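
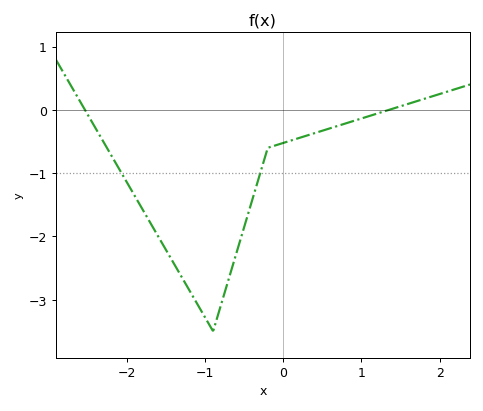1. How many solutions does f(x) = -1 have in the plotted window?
2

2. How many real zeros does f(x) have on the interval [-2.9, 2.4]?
2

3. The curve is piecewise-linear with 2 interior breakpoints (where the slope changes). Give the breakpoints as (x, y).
(-0.9, -3.5); (-0.2, -0.6)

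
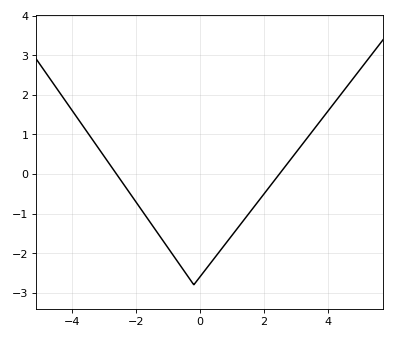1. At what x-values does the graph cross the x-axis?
-2.62, 2.48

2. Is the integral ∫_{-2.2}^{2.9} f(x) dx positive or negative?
negative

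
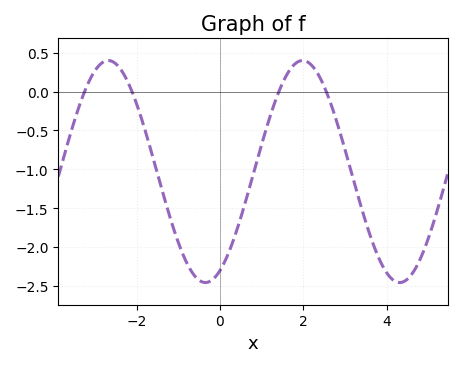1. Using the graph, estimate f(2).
0.399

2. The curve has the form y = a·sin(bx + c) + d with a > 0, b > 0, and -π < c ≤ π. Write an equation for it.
y = 1.43sin(1.35x - 1.1) - 1.03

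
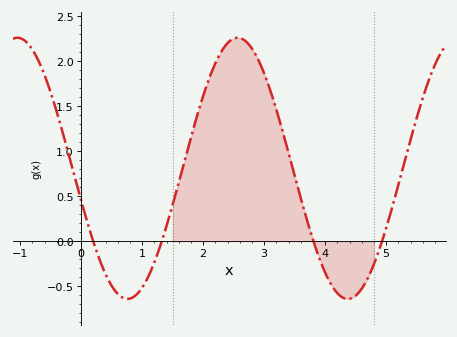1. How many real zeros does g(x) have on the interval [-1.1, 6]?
4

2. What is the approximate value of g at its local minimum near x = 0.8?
-0.64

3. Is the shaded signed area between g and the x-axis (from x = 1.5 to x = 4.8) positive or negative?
positive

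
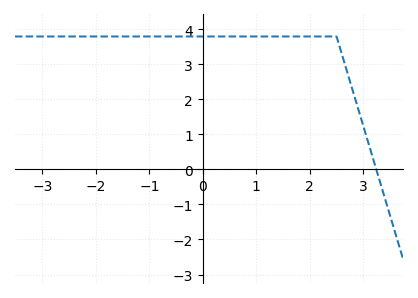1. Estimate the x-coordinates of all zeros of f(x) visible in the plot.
3.24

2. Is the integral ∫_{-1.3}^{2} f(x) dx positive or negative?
positive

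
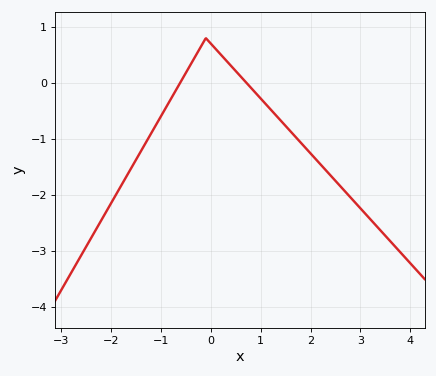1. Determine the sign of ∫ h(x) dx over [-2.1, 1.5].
negative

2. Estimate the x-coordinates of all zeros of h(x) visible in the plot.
-0.616, 0.716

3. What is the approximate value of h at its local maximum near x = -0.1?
0.799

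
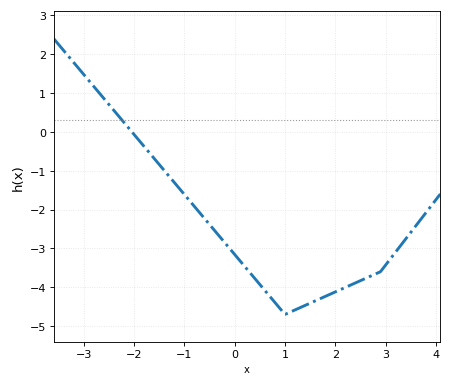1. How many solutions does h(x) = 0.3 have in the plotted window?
1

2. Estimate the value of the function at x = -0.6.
-2.2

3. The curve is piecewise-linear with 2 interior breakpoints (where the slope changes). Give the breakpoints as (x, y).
(1, -4.7); (2.9, -3.6)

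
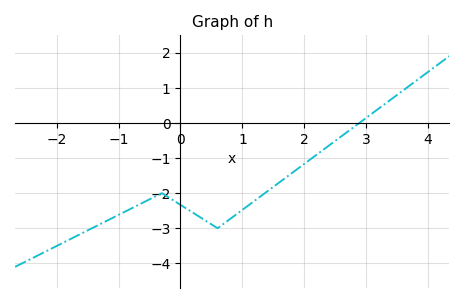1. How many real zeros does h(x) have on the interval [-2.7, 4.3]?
1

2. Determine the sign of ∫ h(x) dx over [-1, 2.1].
negative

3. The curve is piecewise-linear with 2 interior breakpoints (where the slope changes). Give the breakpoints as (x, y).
(-0.3, -2); (0.6, -3)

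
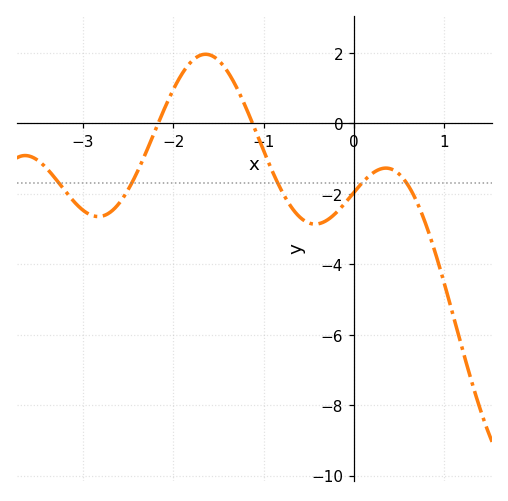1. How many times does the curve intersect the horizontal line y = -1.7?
5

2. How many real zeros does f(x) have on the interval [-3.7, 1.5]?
2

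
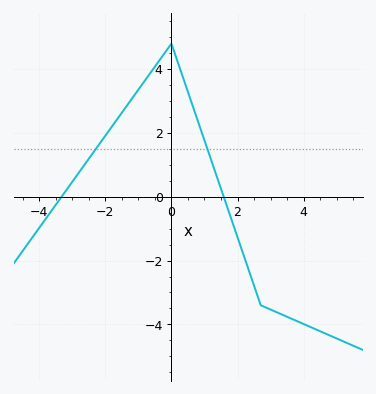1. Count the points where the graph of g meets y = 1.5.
2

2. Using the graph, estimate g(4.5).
-4.2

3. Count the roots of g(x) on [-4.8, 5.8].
2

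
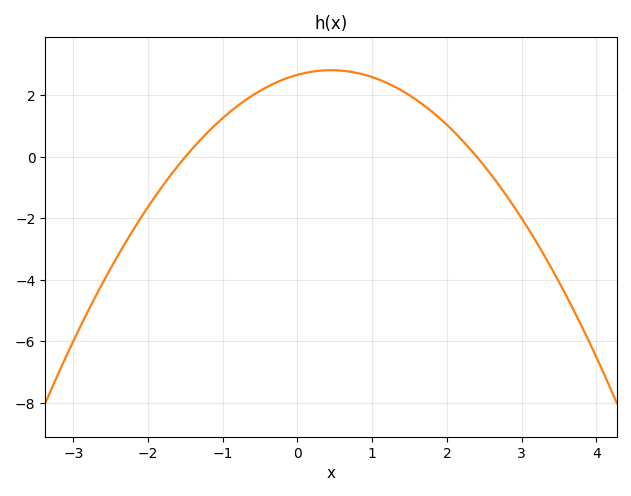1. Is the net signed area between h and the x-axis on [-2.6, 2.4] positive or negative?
positive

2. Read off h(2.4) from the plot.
0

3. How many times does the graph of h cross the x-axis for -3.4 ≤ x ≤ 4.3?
2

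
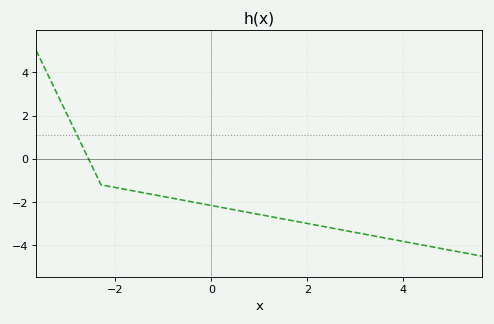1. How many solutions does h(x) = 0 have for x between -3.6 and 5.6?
1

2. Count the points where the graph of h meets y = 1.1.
1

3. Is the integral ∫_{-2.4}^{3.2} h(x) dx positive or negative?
negative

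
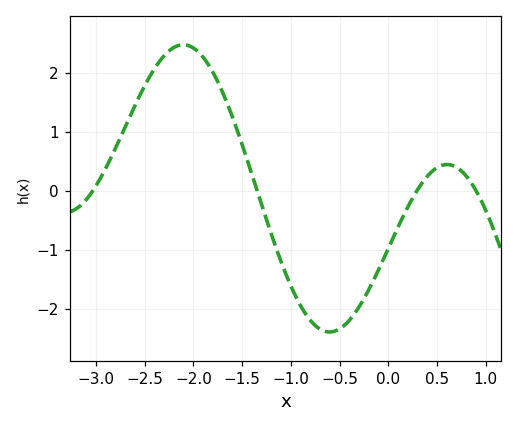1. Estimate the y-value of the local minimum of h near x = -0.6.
-2.4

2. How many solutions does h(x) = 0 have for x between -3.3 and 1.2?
4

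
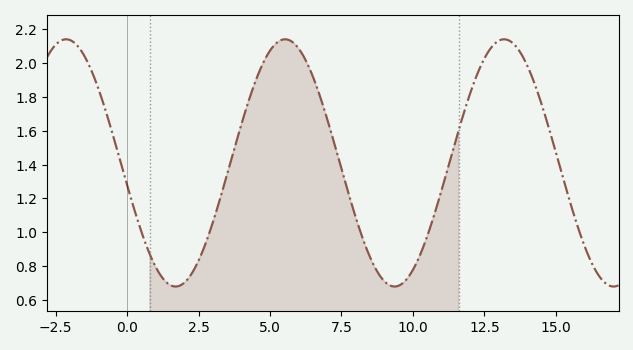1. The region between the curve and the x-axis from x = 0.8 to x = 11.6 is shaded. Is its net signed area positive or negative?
positive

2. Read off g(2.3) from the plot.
0.767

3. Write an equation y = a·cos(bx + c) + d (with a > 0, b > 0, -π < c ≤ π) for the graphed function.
y = 0.73cos(0.82x + 1.75) + 1.41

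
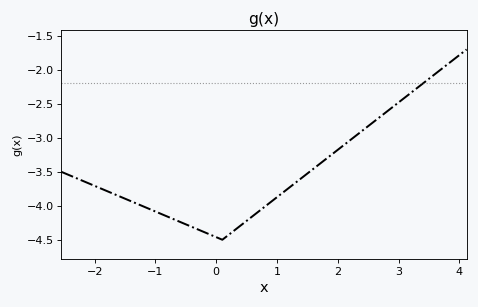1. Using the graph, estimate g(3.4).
-2.2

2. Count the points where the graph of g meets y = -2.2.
1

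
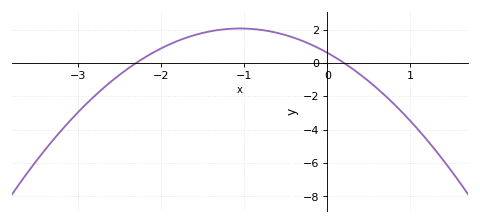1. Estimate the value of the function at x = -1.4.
1.9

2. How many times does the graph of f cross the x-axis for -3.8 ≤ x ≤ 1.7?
2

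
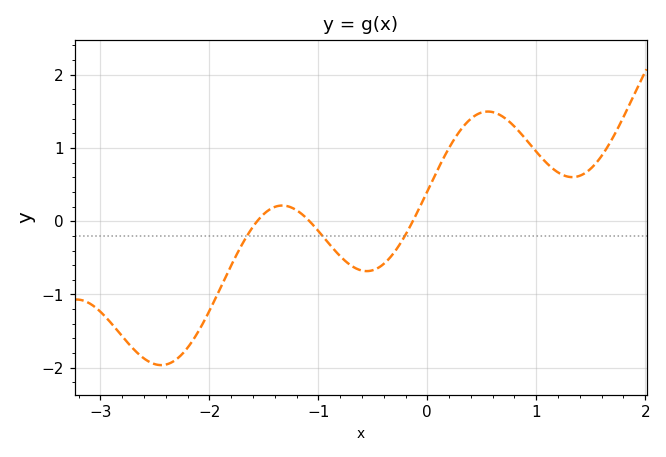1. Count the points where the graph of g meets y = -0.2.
3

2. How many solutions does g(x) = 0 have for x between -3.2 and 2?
3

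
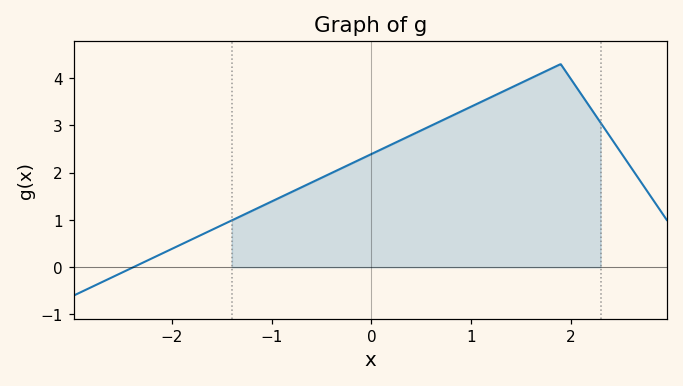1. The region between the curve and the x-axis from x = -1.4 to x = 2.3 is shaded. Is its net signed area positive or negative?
positive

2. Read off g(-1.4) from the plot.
1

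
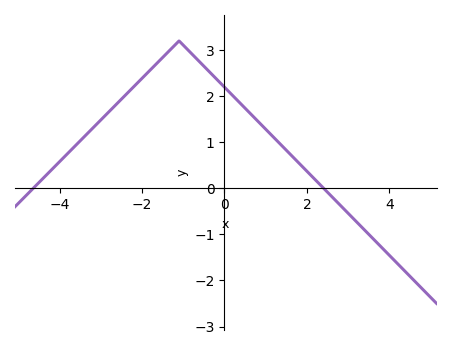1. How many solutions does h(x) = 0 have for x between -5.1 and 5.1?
2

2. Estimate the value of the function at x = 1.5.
0.8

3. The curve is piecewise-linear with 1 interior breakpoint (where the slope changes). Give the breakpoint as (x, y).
(-1.1, 3.2)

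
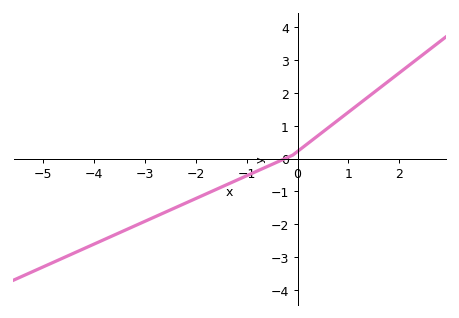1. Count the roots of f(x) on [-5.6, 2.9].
1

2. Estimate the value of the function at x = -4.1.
-2.67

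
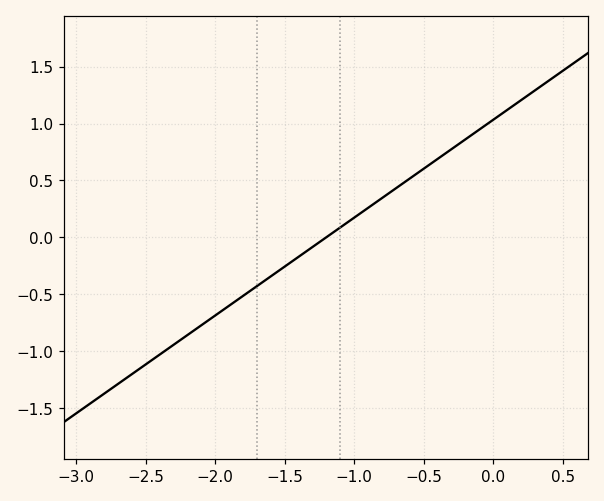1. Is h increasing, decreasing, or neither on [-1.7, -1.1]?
increasing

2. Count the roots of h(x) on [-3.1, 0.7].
1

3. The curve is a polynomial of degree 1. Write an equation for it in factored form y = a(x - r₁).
y = 0.86(x + 1.2)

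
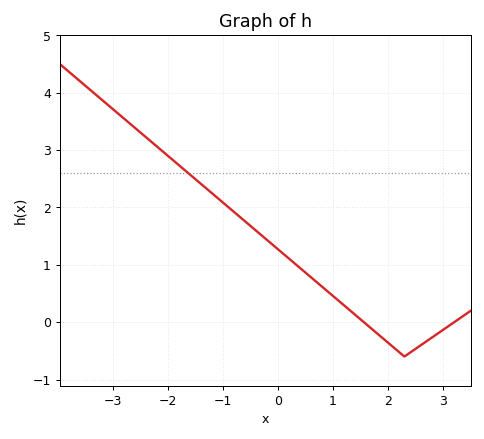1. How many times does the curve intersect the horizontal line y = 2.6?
1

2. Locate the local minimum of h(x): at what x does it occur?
2.3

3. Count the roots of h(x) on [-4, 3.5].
2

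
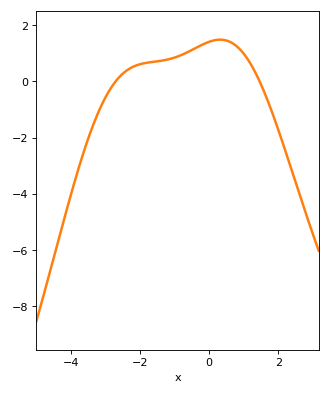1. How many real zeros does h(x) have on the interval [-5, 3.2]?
2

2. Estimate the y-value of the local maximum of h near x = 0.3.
1.49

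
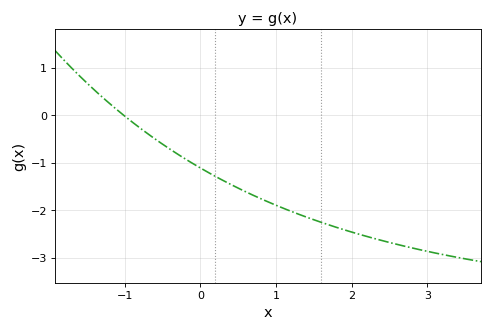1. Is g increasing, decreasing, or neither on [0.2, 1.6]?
decreasing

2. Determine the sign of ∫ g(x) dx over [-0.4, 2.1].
negative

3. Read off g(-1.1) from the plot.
0.1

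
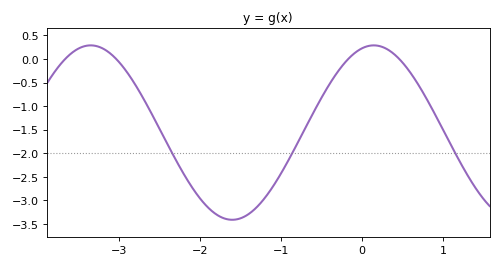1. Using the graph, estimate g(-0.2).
-0.05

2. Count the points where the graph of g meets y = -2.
3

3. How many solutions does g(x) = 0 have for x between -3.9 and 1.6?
4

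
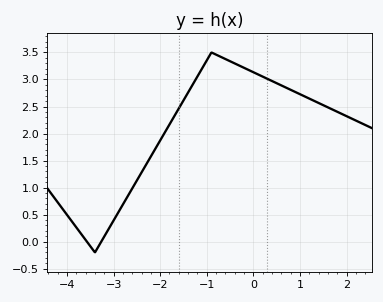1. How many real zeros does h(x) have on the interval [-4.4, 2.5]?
2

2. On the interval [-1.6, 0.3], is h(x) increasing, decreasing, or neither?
neither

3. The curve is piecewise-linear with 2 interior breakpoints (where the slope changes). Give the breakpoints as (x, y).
(-3.4, -0.2); (-0.9, 3.5)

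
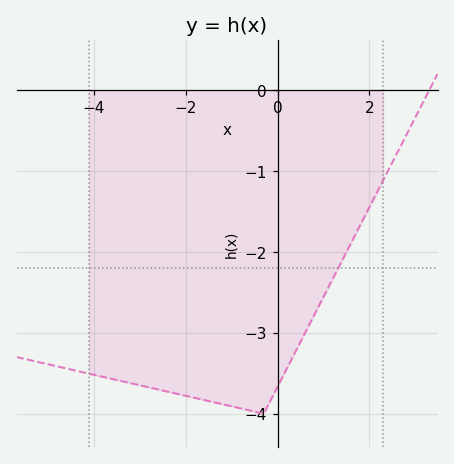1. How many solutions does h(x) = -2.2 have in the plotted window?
1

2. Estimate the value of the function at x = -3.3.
-3.61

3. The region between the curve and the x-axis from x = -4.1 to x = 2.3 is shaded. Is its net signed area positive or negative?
negative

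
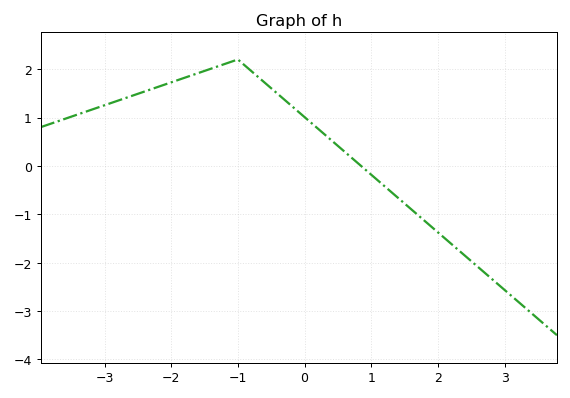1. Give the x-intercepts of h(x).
0.8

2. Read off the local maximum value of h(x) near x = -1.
2.2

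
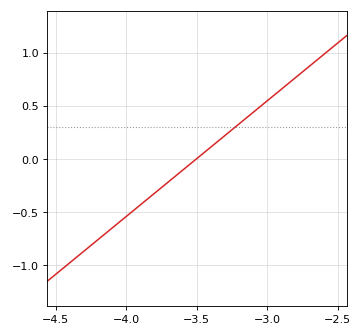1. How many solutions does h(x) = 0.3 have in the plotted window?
1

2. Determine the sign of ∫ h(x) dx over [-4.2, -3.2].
negative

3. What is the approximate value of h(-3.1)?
0.436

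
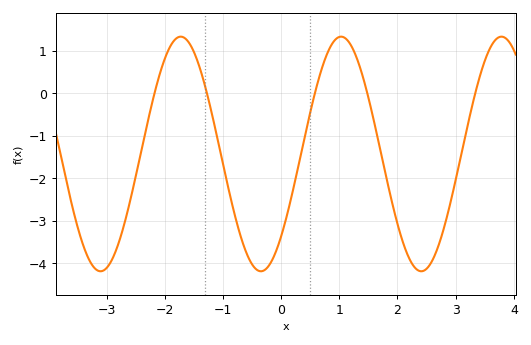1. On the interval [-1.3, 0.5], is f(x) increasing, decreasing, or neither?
neither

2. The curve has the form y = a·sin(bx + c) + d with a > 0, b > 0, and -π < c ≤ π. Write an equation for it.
y = 2.76sin(2.3x - 0.78) - 1.43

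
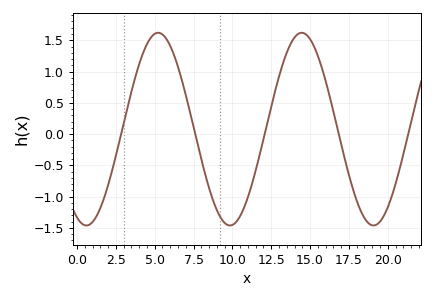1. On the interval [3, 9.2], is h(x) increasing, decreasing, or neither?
neither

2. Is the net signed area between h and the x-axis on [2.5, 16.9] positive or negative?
positive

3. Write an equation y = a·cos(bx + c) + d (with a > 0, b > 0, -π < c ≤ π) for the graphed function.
y = 1.54cos(0.68x + 2.73) + 0.08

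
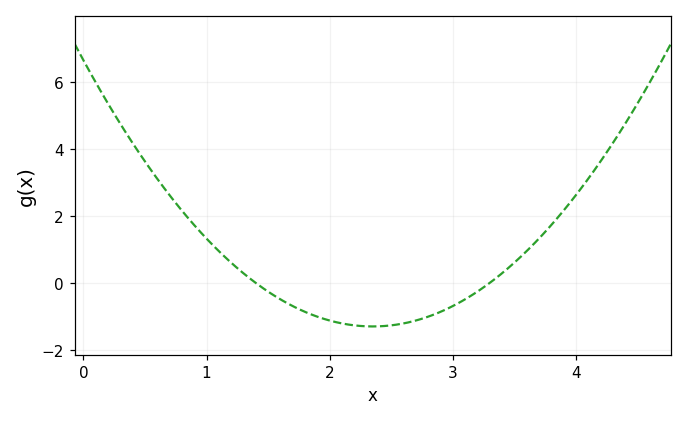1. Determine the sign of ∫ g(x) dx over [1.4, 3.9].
negative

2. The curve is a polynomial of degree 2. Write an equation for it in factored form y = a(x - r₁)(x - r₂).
y = 1.44(x - 1.4)(x - 3.3)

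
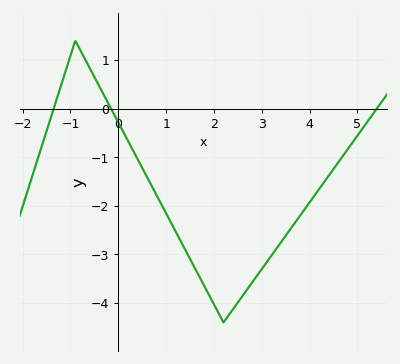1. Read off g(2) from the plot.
-4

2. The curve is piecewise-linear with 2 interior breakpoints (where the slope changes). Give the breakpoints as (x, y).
(-0.9, 1.4); (2.2, -4.4)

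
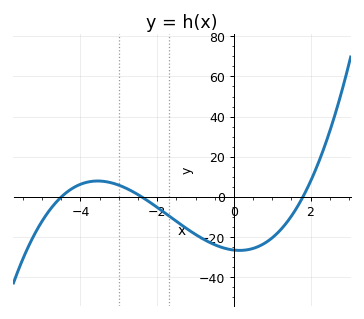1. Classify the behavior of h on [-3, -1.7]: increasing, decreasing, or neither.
decreasing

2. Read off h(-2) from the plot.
-5.17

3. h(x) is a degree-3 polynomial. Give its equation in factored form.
y = 1.36(x + 4.5)(x + 2.4)(x - 1.8)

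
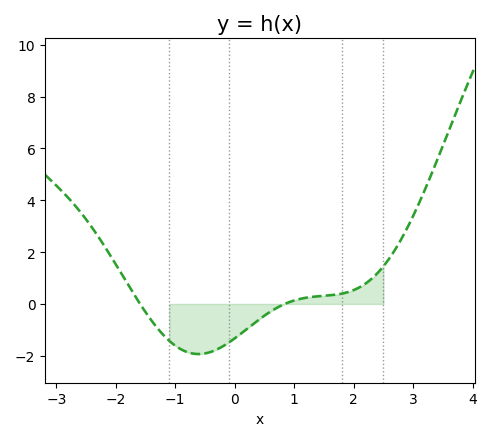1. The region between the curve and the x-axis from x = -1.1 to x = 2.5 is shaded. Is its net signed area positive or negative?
negative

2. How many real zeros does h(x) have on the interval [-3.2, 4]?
2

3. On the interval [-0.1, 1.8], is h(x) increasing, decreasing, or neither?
increasing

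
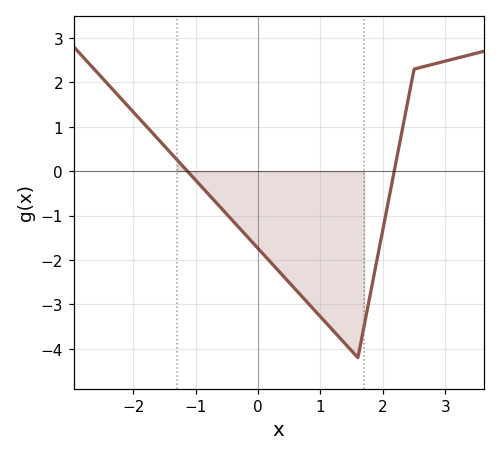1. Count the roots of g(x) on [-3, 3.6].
2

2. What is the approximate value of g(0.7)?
-2.8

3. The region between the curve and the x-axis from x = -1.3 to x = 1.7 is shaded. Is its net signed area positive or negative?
negative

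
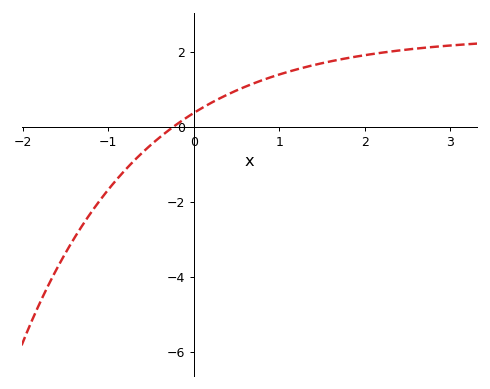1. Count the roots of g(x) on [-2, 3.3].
1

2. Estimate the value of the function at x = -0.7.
-0.899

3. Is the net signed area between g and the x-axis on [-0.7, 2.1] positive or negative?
positive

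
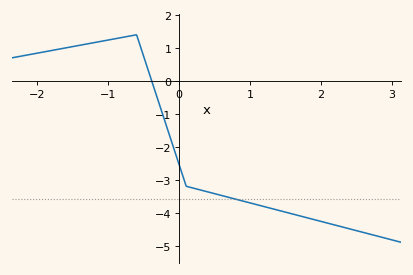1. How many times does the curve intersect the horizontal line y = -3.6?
1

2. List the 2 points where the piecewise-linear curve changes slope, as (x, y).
(-0.6, 1.4); (0.1, -3.2)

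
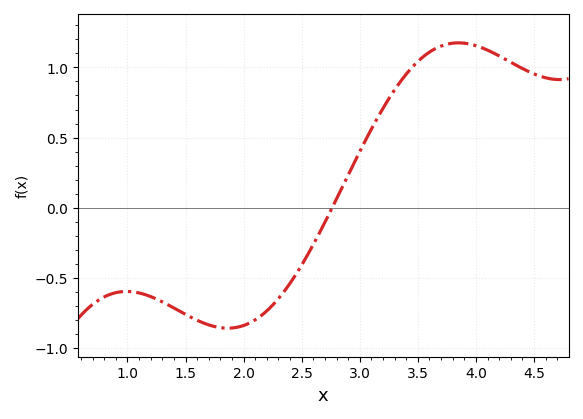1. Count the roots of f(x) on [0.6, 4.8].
1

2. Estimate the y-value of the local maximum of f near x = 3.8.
1.15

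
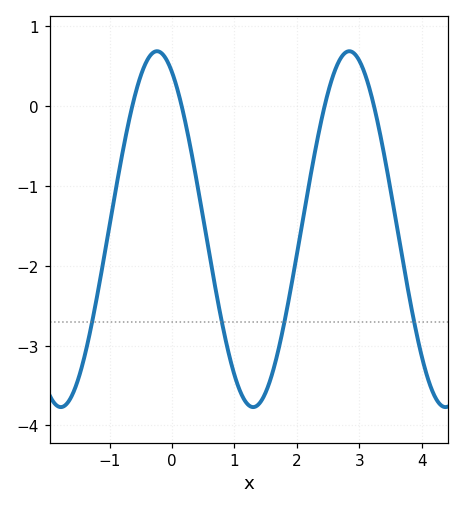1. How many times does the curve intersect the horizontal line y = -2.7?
4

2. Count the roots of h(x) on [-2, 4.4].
4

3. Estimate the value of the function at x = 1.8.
-2.7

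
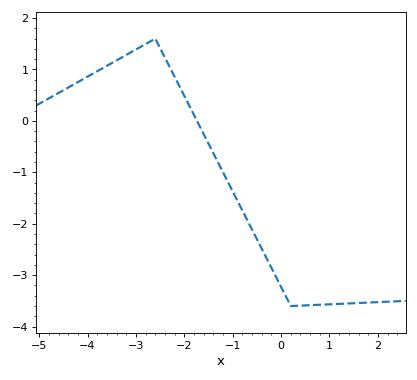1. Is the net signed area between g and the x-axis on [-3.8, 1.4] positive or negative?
negative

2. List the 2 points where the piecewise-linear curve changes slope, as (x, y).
(-2.6, 1.6); (0.2, -3.6)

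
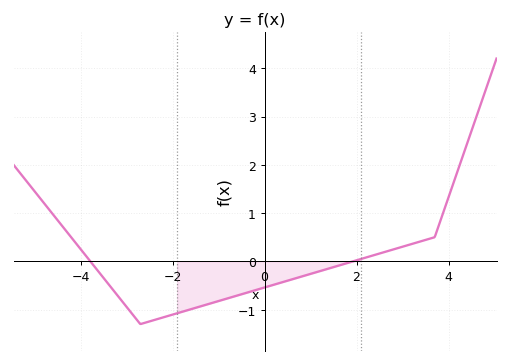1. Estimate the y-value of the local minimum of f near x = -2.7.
-1.3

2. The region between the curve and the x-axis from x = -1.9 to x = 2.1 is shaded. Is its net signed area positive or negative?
negative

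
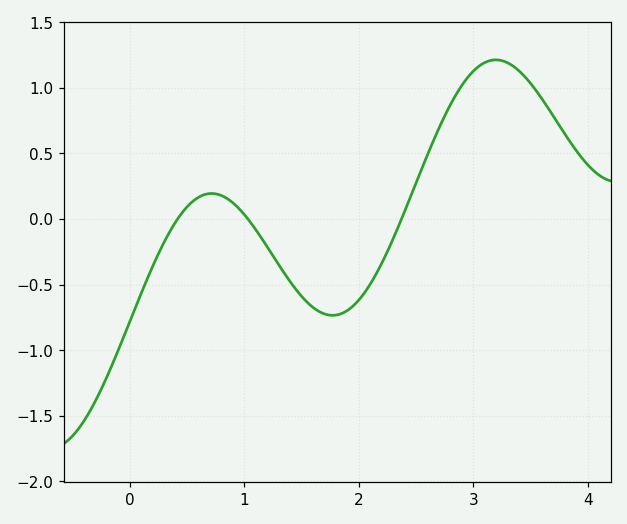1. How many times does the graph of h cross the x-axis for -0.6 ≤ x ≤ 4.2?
3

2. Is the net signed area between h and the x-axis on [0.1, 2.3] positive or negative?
negative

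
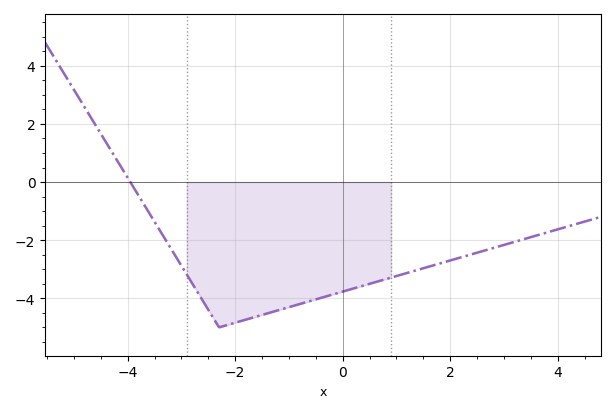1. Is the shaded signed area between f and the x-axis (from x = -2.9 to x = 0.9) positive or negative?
negative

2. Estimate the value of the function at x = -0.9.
-4.25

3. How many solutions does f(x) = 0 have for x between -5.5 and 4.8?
1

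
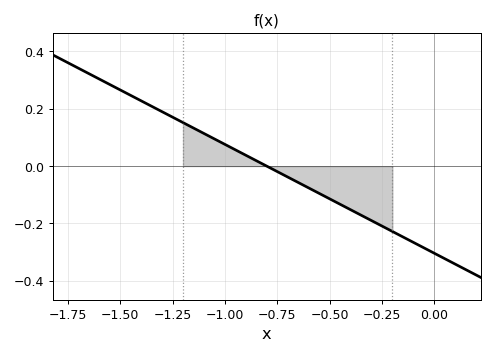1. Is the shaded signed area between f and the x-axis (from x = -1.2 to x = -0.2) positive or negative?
negative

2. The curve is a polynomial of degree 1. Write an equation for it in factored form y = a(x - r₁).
y = -0.38(x + 0.8)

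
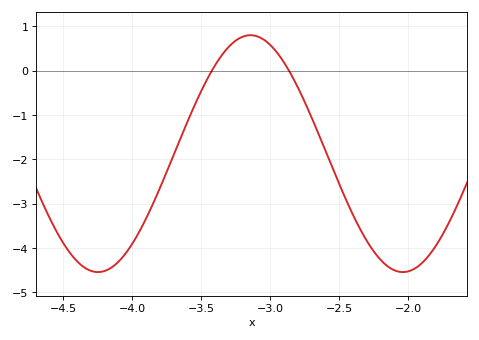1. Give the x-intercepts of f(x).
-3.42, -2.86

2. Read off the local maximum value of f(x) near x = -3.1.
0.8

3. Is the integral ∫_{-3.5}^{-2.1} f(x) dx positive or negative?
negative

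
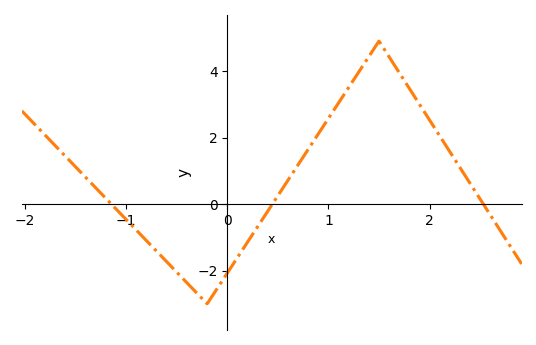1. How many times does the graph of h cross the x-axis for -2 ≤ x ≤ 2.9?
3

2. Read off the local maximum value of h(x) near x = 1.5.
4.9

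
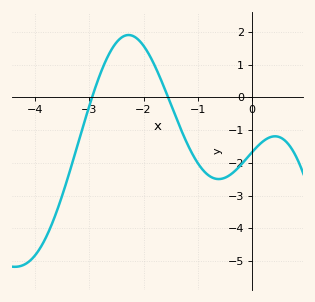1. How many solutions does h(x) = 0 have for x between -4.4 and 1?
2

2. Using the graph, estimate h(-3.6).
-3.5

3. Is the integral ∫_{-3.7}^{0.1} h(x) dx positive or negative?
negative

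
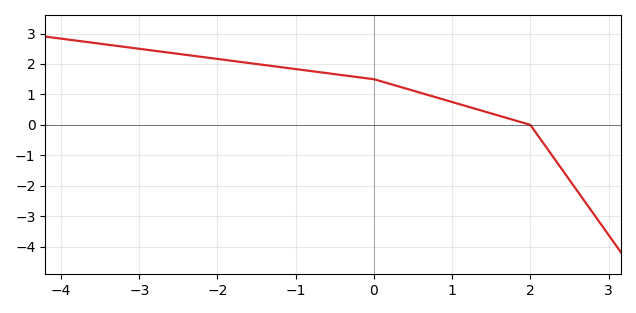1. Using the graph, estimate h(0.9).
0.8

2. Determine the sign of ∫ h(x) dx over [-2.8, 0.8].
positive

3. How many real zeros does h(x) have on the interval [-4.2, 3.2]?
1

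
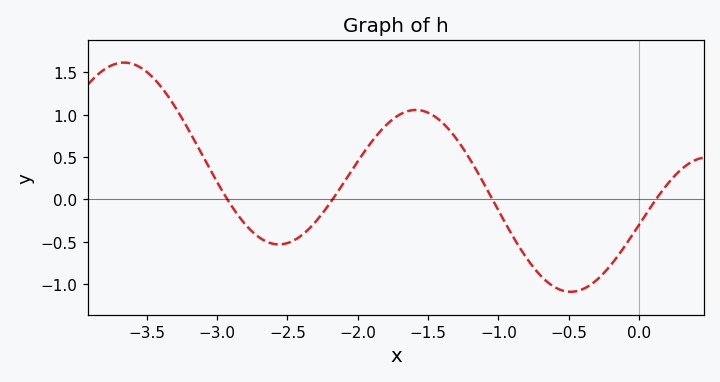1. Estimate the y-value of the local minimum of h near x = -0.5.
-1.1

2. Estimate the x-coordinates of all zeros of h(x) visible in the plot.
-2.9, -2.2, -1, 0.1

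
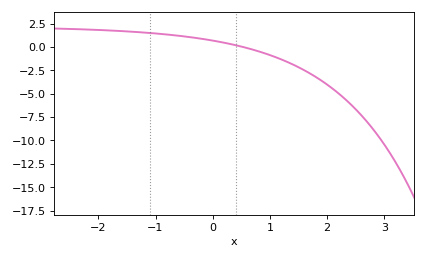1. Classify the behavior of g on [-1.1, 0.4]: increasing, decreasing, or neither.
decreasing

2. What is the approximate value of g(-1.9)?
1.79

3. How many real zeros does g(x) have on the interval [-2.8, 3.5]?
1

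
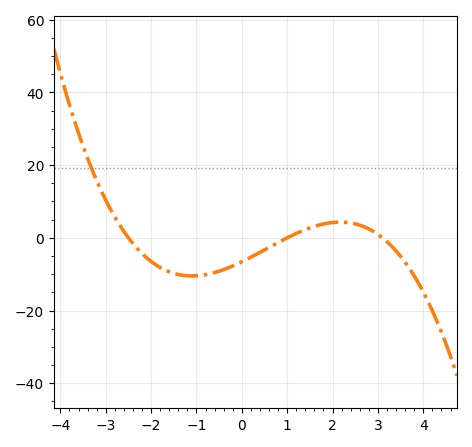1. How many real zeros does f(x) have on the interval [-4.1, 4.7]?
3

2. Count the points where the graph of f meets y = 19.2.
1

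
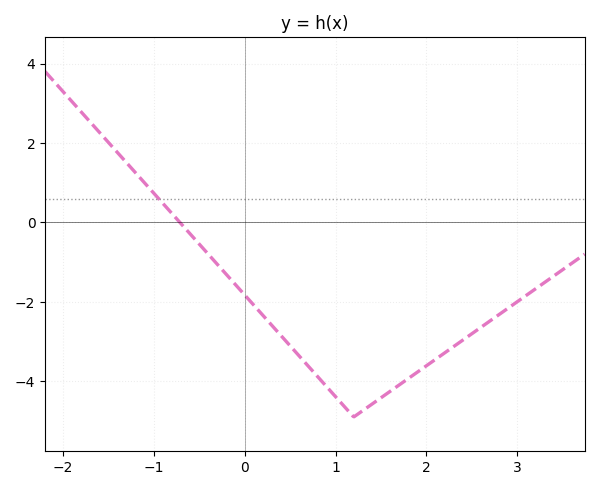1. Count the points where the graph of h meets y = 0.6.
1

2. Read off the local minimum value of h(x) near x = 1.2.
-4.8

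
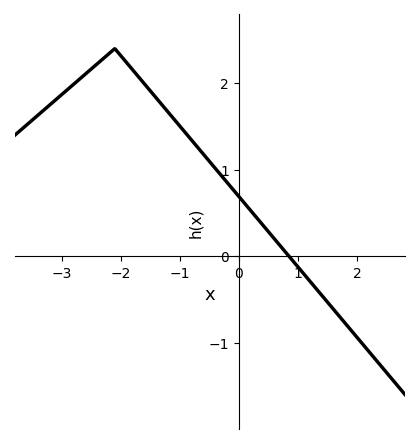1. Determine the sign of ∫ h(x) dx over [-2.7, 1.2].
positive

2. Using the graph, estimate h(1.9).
-0.9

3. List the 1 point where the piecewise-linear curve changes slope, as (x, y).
(-2.1, 2.4)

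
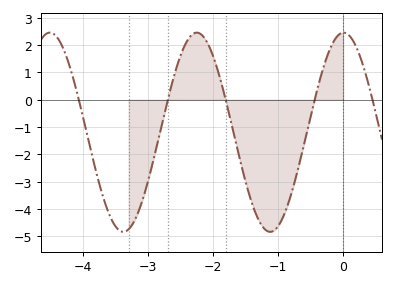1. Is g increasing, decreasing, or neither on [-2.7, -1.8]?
neither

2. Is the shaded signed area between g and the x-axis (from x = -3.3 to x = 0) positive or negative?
negative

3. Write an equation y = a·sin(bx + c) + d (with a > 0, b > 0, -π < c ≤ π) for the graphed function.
y = 3.64sin(2.78x + 1.55) - 1.19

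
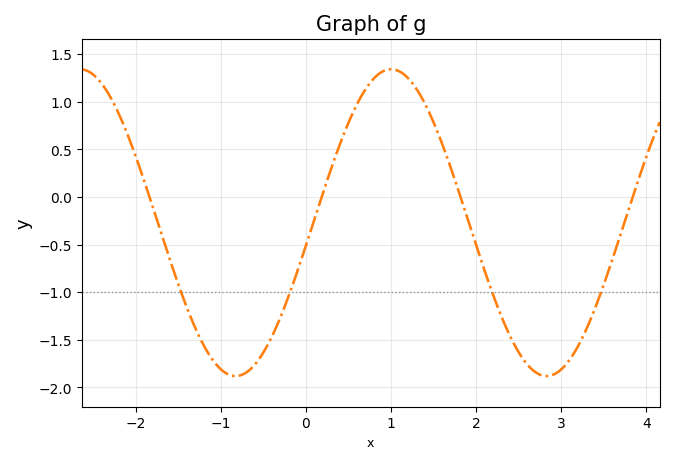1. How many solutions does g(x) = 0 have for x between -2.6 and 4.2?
4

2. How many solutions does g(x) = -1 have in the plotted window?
4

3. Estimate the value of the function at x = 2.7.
-1.85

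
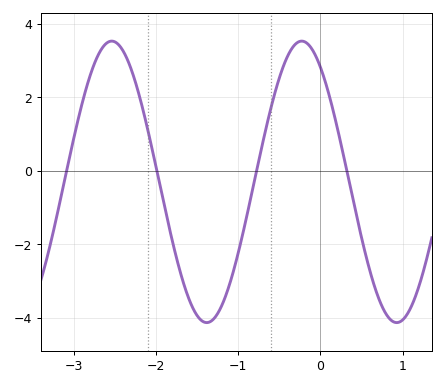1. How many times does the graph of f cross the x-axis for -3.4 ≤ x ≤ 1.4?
4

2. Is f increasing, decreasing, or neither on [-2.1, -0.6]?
neither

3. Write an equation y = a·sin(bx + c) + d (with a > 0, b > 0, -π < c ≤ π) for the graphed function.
y = 3.83sin(2.7x + 2.2) - 0.3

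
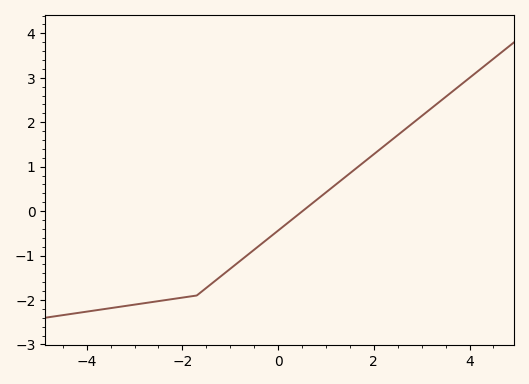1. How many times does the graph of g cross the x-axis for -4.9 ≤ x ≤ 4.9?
1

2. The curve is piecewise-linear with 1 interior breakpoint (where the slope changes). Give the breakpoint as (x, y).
(-1.7, -1.9)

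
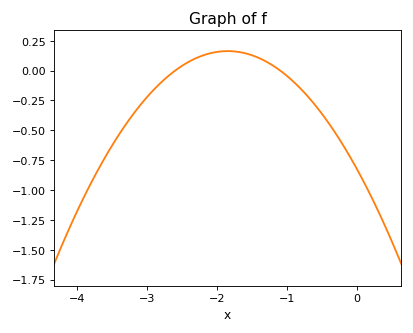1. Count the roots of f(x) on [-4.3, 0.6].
2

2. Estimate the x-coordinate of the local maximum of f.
-1.85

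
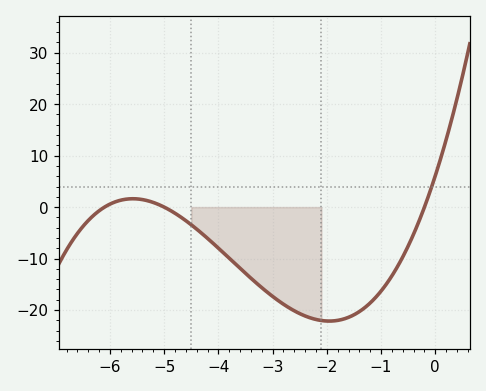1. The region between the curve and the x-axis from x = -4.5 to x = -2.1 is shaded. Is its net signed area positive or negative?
negative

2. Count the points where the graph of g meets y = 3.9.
1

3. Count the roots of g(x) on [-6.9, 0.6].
3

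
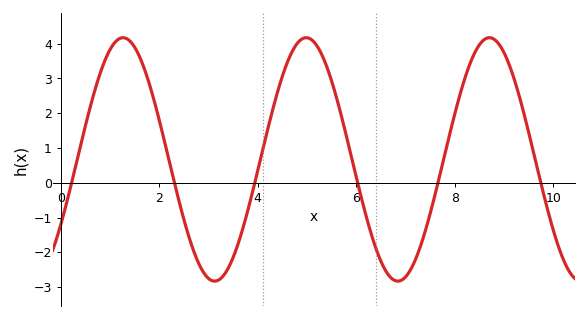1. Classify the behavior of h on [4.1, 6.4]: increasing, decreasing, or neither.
neither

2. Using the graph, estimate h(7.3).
-1.8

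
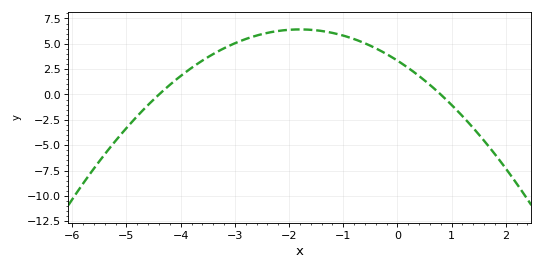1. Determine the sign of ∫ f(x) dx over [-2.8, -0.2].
positive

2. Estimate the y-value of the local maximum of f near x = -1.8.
6.4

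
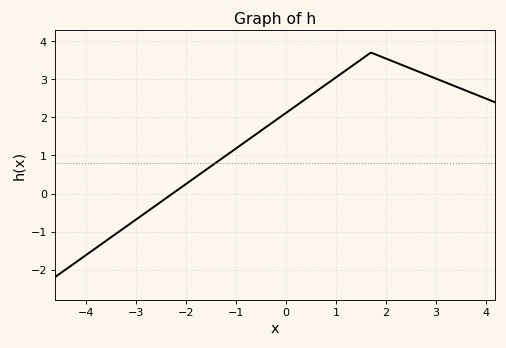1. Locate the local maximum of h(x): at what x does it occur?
1.8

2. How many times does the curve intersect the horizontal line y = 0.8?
1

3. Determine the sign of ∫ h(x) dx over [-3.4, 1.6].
positive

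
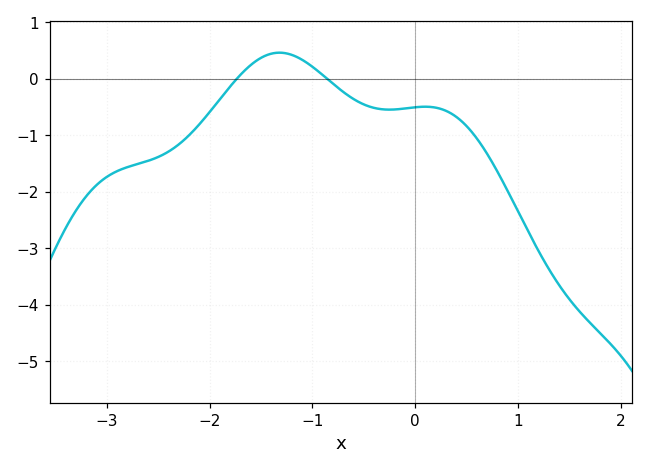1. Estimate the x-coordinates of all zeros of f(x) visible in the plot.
-1.74, -0.856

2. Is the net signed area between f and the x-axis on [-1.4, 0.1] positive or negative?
negative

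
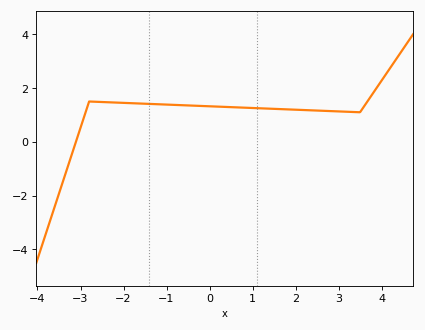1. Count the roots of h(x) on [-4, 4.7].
1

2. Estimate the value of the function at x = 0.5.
1.29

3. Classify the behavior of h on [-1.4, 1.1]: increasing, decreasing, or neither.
decreasing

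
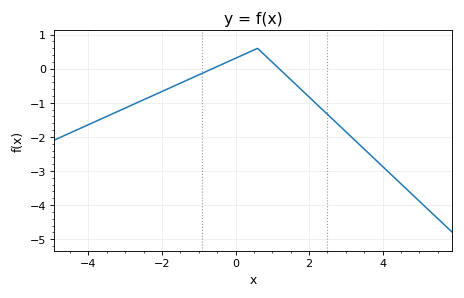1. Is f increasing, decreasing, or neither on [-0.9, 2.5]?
neither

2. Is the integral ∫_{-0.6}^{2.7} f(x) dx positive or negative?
negative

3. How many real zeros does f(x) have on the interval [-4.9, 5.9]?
2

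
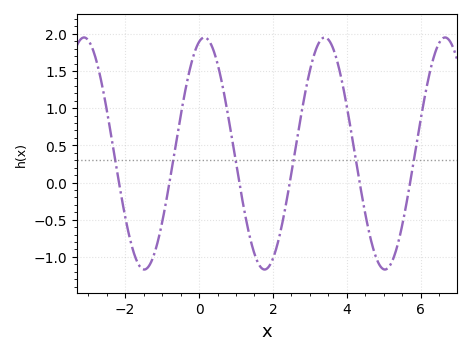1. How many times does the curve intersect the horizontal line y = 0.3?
6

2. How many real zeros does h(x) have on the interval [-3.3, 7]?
6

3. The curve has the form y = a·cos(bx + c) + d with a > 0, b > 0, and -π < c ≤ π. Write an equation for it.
y = 1.56cos(1.93x - 0.28) + 0.39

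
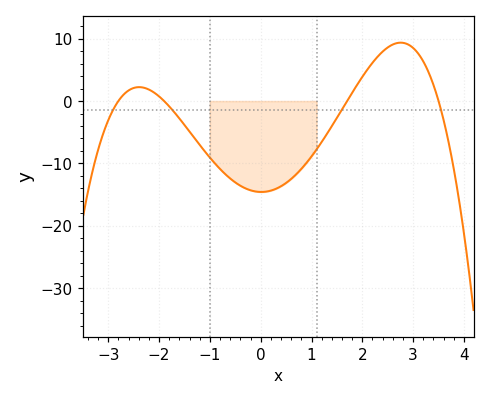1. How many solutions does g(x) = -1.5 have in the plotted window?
4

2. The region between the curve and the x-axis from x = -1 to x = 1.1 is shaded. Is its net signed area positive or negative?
negative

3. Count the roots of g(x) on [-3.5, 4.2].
4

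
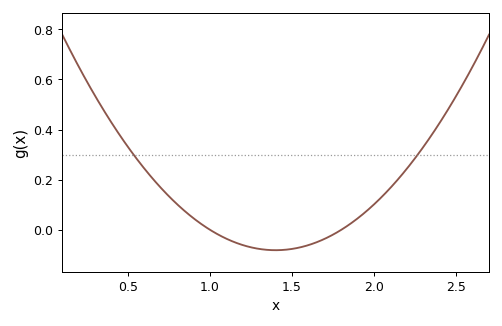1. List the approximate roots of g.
1, 1.8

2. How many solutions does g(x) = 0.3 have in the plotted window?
2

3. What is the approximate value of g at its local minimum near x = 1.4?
-0.08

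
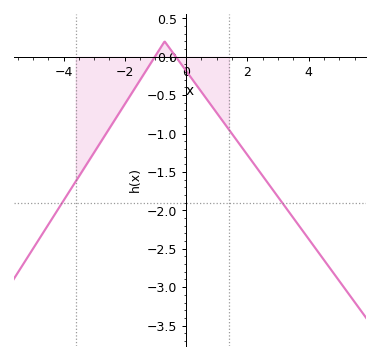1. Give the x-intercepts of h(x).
-1.02, -0.334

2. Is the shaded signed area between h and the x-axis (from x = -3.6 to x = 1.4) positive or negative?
negative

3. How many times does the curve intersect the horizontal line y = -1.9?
2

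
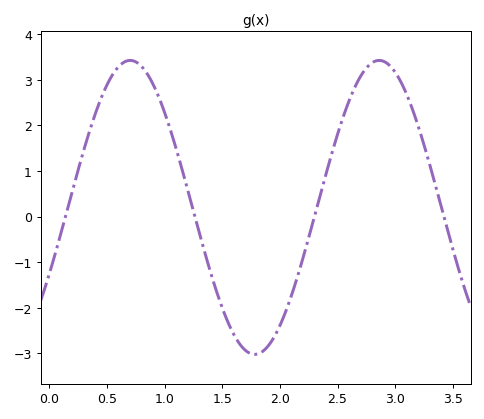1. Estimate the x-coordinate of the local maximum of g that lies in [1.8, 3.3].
2.85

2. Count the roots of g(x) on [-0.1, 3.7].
4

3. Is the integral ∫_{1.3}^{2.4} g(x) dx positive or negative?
negative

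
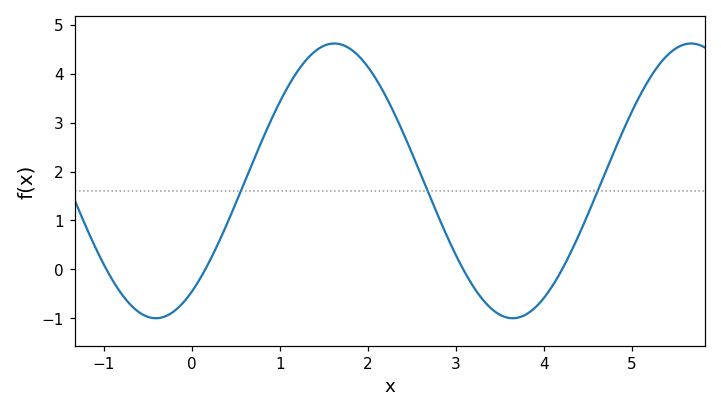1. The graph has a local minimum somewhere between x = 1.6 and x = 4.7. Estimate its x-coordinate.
3.65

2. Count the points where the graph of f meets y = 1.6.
3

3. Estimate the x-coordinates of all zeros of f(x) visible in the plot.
-0.969, 0.155, 3.08, 4.21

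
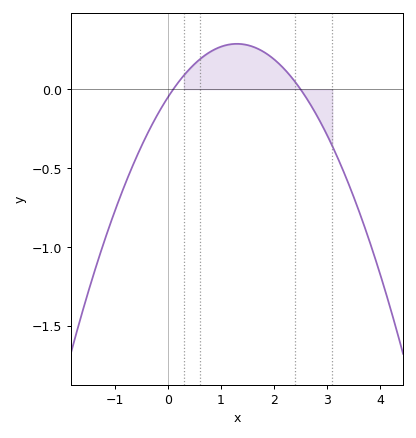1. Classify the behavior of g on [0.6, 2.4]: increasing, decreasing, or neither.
neither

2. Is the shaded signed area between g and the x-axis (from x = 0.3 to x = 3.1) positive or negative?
positive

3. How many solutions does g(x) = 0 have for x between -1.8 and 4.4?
2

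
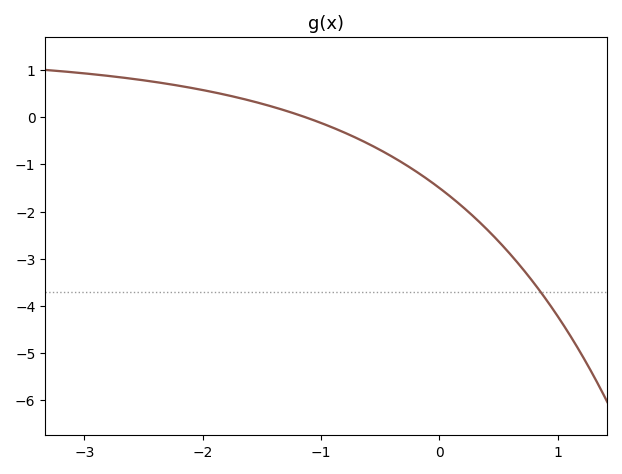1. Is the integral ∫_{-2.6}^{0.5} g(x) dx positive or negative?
negative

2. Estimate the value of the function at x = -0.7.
-0.443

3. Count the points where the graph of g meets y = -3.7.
1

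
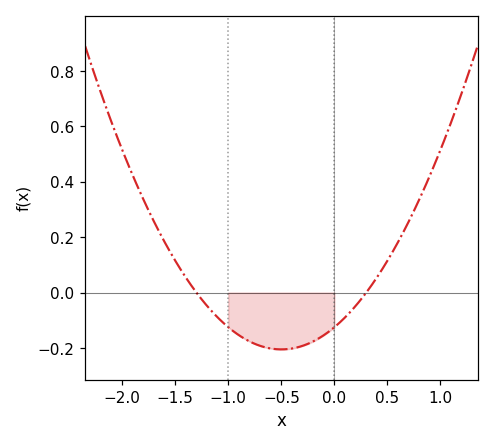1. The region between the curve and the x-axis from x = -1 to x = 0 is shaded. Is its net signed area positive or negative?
negative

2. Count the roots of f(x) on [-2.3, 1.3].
2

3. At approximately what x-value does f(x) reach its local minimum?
-0.5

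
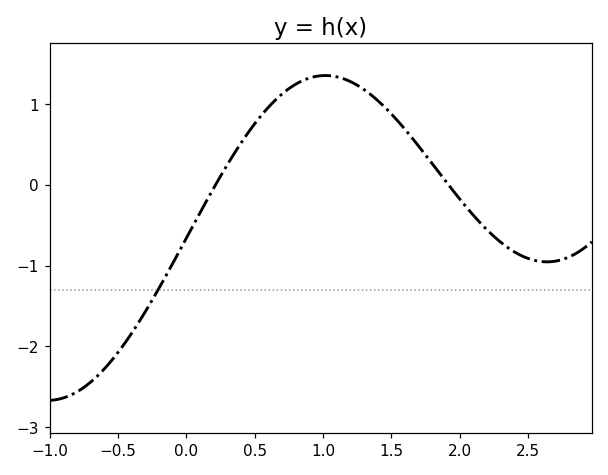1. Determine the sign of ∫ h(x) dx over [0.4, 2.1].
positive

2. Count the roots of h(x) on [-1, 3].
2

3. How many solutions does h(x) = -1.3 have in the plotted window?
1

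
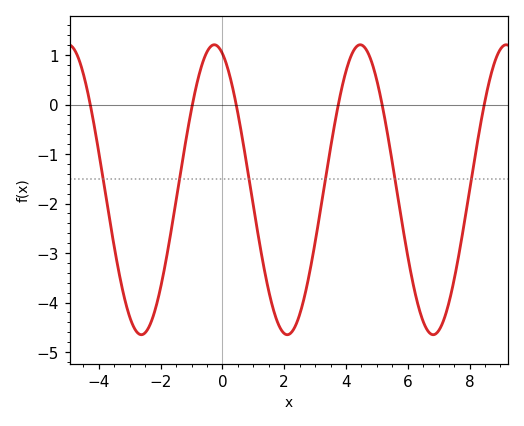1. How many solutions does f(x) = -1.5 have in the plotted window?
6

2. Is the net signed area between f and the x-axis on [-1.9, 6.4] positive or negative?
negative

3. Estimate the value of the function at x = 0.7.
-0.9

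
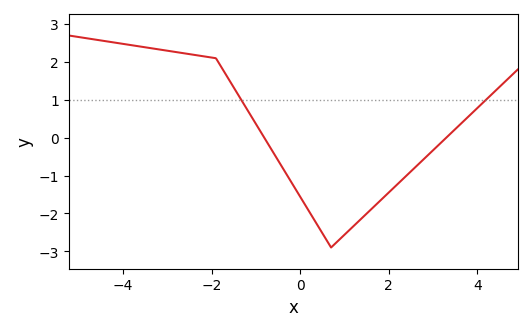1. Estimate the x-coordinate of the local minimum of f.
0.8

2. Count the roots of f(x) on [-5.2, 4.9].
2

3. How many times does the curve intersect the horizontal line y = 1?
2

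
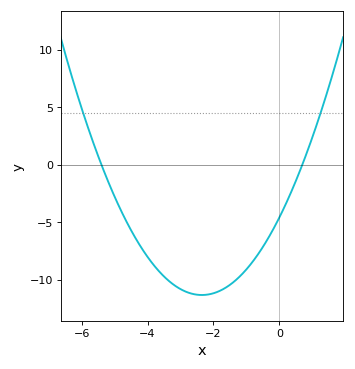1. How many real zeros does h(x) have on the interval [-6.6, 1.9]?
2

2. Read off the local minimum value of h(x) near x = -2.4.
-11.5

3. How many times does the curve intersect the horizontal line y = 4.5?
2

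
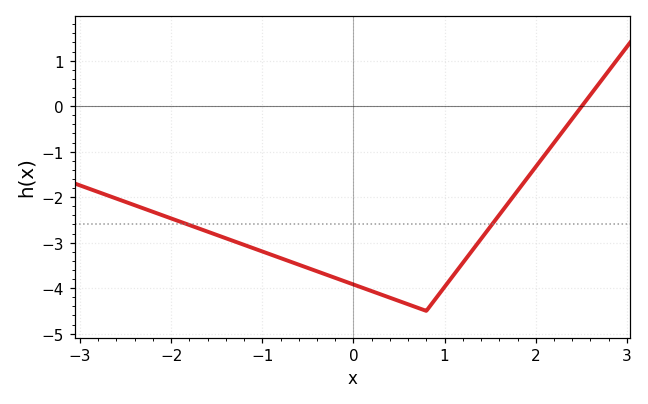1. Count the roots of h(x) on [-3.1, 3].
1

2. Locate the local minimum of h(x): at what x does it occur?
0.8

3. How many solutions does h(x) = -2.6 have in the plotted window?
2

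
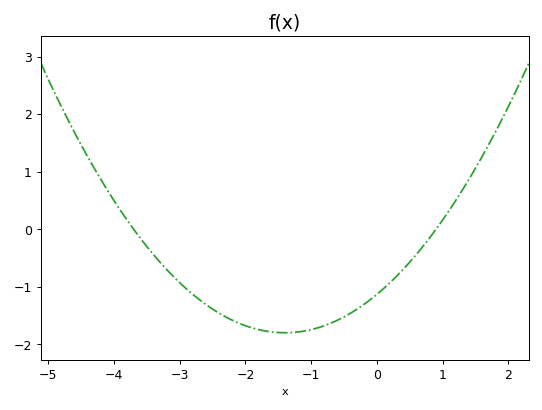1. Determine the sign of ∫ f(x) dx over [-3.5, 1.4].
negative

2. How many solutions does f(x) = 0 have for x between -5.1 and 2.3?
2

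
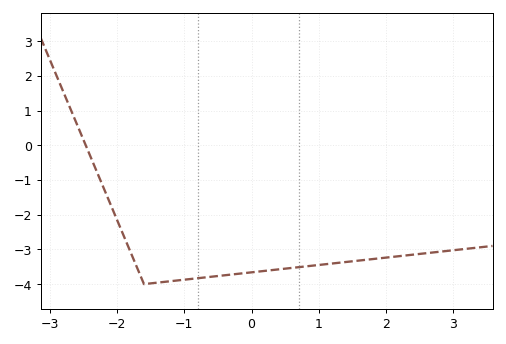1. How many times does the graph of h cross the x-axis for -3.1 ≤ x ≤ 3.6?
1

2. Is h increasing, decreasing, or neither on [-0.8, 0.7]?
increasing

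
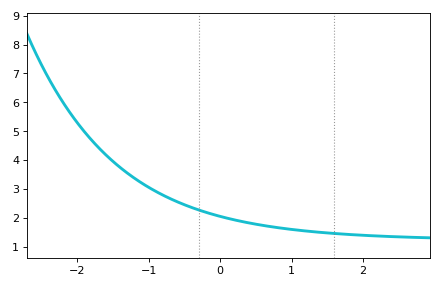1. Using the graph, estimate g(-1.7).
4.4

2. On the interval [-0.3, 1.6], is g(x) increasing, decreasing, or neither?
decreasing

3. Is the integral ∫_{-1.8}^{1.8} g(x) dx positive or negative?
positive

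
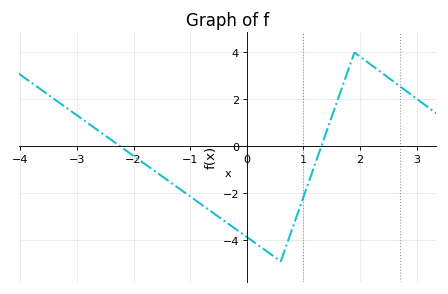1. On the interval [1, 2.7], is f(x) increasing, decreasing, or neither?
neither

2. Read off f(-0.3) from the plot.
-3.4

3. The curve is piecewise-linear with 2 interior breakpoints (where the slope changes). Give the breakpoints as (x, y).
(0.6, -4.9); (1.9, 4)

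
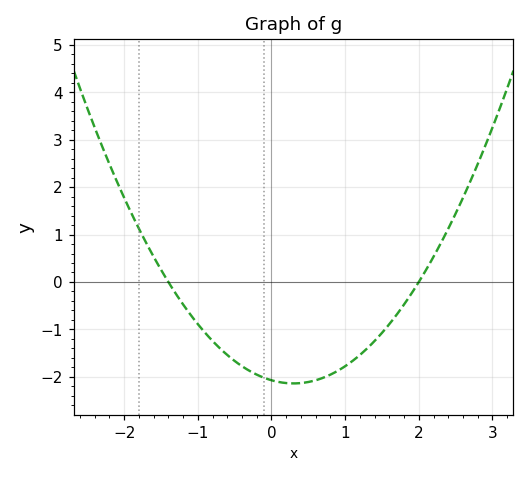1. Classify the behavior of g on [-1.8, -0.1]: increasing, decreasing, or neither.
decreasing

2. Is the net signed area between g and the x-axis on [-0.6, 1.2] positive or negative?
negative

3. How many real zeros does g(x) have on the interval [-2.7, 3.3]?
2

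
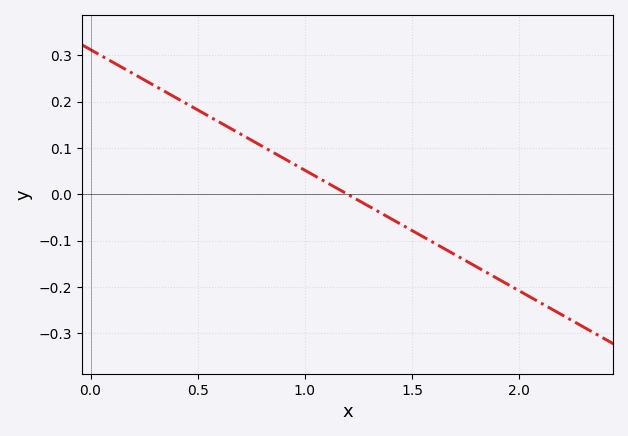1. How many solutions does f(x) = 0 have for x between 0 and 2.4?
1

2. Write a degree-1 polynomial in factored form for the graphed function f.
y = -0.26(x - 1.2)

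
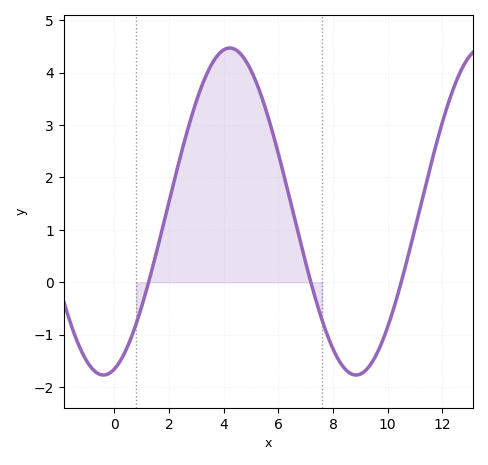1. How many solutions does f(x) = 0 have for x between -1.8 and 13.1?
3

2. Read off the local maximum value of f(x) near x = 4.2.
4.47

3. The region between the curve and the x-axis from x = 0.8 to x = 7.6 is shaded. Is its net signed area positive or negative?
positive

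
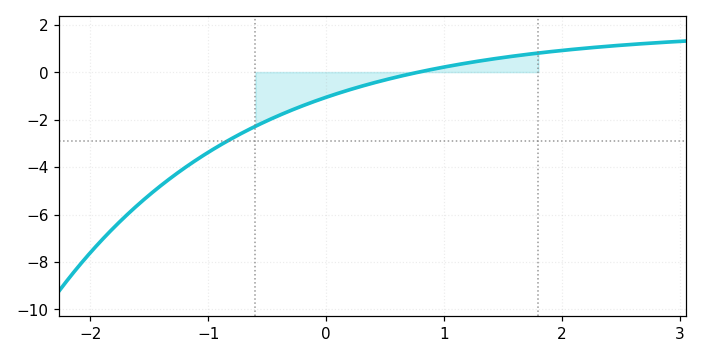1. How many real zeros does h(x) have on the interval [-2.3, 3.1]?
1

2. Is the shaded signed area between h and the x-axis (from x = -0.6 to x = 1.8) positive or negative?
negative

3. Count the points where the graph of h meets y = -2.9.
1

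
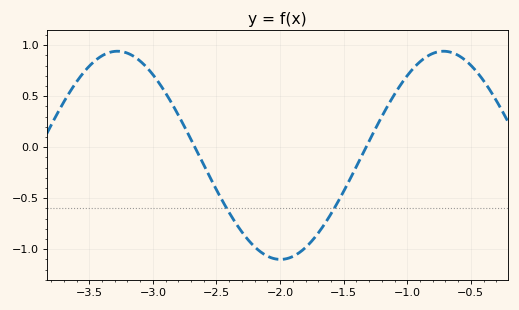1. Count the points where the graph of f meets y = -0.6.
2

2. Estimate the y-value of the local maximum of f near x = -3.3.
0.95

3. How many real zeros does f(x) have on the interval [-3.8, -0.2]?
2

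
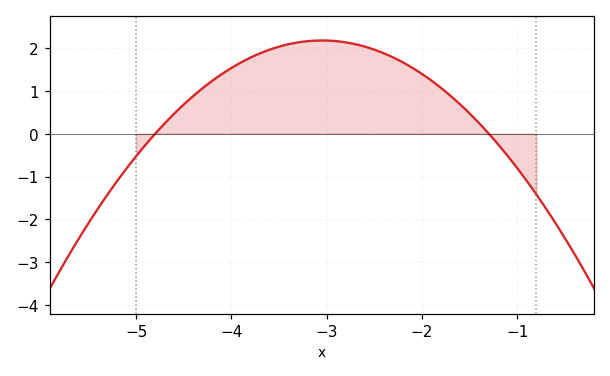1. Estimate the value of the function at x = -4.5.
0.7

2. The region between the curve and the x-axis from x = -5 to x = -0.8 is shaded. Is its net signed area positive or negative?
positive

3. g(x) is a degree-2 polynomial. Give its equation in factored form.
y = -0.71(x + 4.8)(x + 1.3)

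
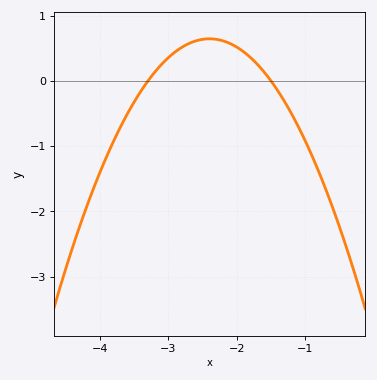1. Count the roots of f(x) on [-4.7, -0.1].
2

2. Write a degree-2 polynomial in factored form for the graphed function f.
y = -0.8(x + 3.3)(x + 1.5)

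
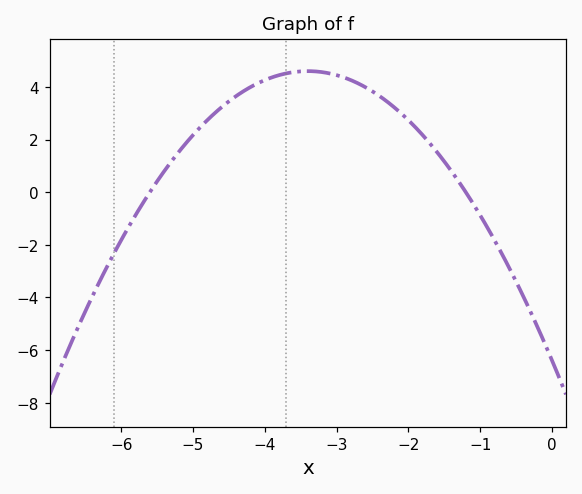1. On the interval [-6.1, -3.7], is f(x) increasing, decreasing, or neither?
increasing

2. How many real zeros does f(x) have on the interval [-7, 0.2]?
2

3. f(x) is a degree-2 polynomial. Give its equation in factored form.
y = -0.95(x + 5.6)(x + 1.2)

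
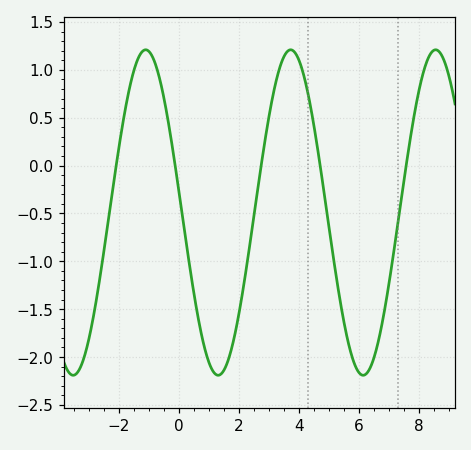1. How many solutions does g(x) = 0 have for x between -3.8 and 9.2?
5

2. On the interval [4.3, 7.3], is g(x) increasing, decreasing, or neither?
neither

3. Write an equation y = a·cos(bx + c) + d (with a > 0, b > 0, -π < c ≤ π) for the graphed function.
y = 1.7cos(1.3x + 1.44) - 0.49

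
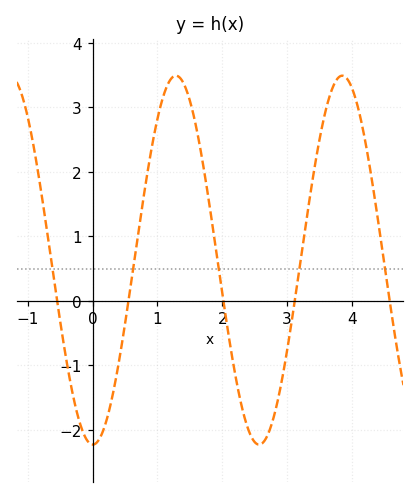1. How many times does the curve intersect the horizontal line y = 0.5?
5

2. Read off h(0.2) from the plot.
-1.91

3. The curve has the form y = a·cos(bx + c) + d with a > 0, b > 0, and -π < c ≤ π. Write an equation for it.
y = 2.86cos(2.45x + 3.13) + 0.63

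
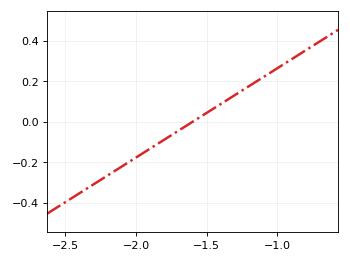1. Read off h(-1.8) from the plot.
-0.088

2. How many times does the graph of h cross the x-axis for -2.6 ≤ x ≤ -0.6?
1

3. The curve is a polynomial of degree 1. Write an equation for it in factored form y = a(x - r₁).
y = 0.44(x + 1.6)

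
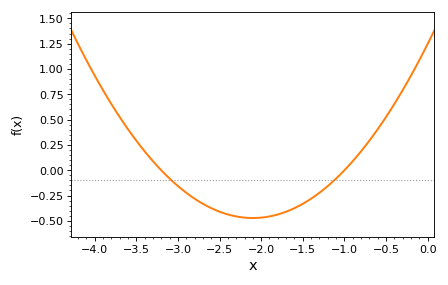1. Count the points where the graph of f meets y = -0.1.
2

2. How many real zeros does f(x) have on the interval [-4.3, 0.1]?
2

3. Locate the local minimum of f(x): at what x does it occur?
-2.1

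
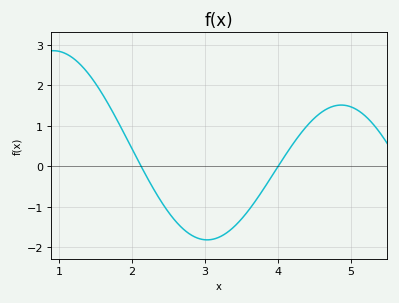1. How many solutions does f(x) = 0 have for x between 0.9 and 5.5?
2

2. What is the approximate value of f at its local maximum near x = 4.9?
1.5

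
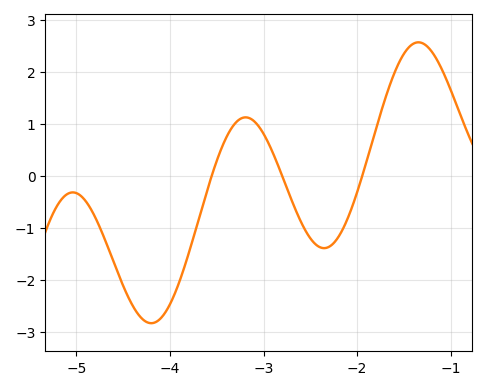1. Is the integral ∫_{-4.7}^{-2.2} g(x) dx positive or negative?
negative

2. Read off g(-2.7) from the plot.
-0.5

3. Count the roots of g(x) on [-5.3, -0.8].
3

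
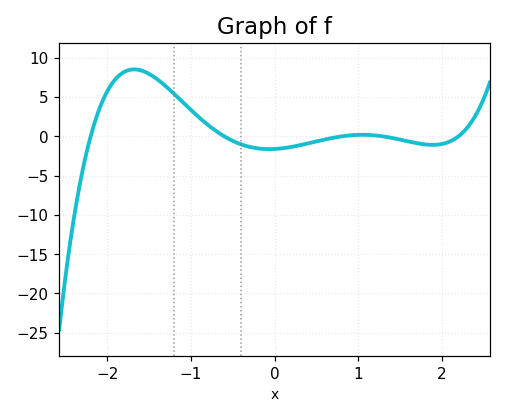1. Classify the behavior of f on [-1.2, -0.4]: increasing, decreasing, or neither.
decreasing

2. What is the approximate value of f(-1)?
3.37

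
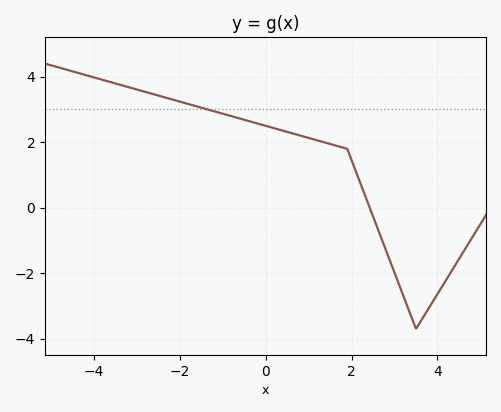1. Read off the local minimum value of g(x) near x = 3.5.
-3.6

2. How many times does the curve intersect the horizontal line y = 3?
1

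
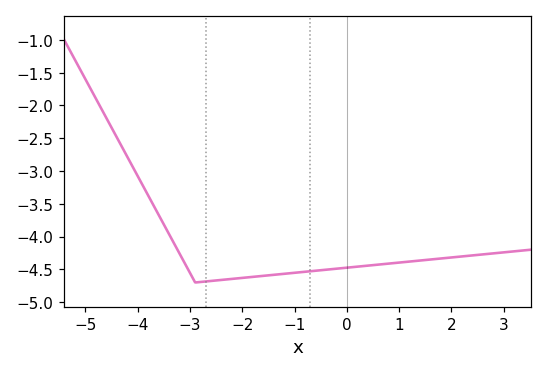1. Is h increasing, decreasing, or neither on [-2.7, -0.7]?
increasing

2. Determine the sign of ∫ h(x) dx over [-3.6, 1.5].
negative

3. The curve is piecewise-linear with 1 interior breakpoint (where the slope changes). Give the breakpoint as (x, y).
(-2.9, -4.7)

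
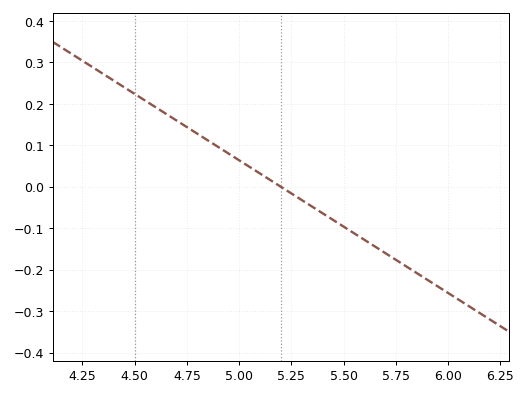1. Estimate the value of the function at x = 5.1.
0.03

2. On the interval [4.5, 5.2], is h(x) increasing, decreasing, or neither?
decreasing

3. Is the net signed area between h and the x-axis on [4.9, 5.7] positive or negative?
negative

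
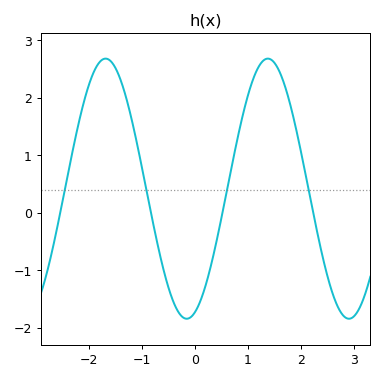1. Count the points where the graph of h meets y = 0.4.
4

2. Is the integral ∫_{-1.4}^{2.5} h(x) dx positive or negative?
positive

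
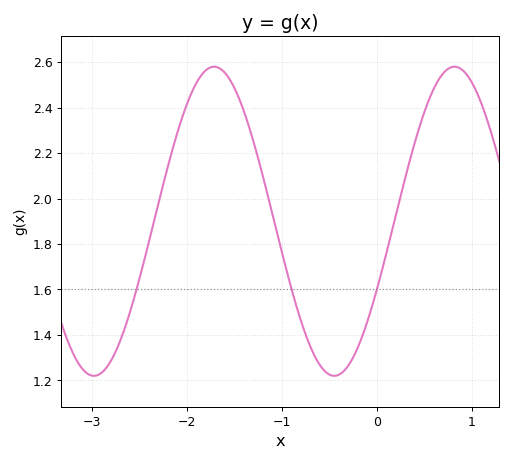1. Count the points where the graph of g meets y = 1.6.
3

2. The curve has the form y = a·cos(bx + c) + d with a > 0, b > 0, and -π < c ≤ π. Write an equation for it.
y = 0.68cos(2.48x - 2.03) + 1.9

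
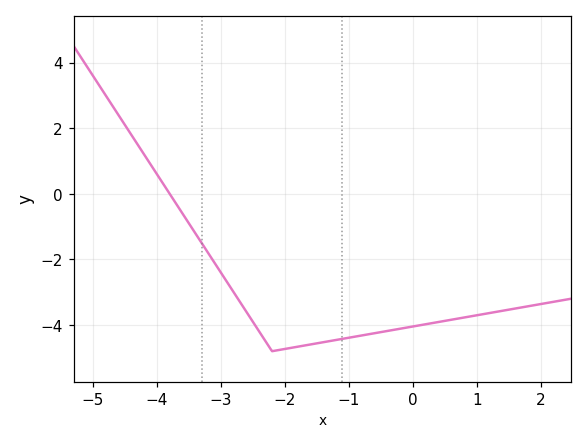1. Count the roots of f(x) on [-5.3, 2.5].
1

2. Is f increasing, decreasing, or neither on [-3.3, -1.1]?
neither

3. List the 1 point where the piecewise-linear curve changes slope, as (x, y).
(-2.2, -4.8)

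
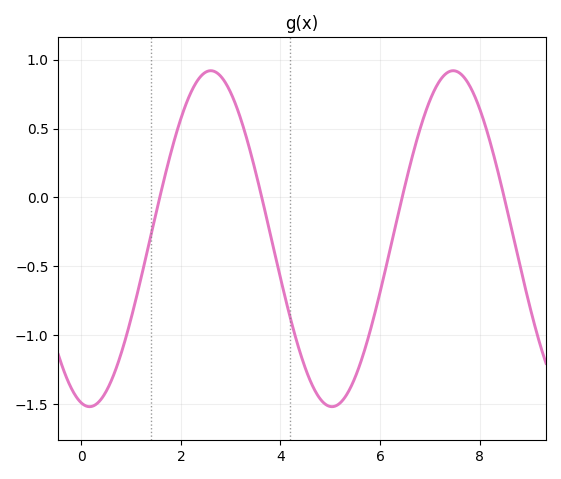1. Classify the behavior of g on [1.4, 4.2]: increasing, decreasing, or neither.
neither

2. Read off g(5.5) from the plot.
-1.3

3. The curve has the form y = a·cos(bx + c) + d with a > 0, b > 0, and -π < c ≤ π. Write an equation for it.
y = 1.22cos(1.3x + 2.9) - 0.3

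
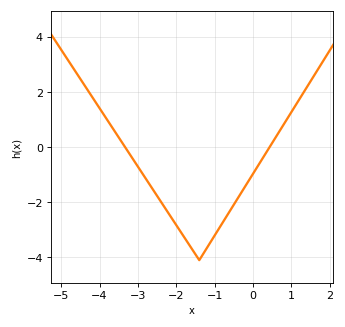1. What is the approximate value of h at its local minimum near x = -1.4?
-4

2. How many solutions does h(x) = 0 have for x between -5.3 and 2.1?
2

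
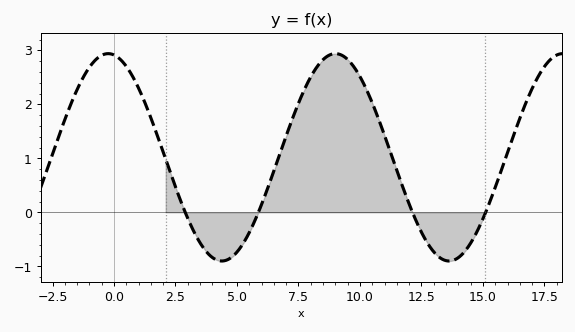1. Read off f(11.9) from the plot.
0.274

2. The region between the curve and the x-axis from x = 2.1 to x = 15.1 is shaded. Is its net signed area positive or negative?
positive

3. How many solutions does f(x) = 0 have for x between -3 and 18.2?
4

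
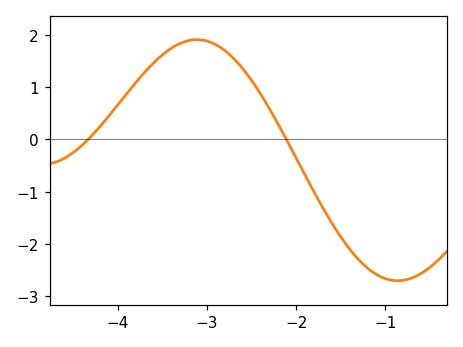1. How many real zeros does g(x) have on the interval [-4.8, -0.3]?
2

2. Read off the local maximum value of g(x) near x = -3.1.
1.9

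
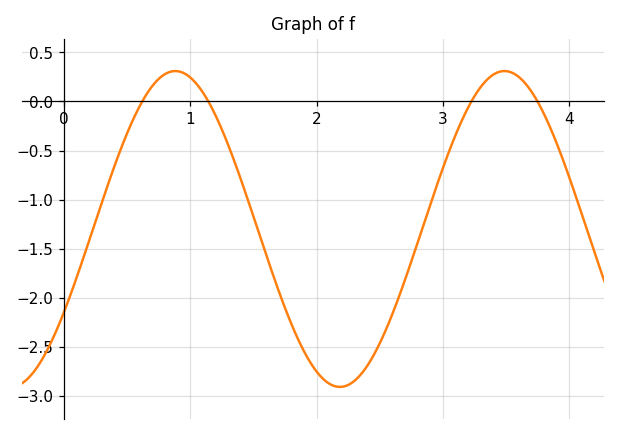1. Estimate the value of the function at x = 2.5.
-2.45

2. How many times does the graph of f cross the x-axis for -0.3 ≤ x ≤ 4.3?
4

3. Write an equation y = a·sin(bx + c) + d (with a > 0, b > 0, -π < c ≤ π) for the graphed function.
y = 1.61sin(2.4x - 0.55) - 1.3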